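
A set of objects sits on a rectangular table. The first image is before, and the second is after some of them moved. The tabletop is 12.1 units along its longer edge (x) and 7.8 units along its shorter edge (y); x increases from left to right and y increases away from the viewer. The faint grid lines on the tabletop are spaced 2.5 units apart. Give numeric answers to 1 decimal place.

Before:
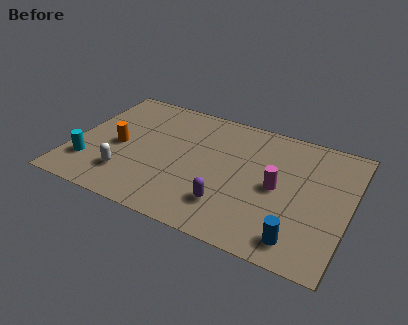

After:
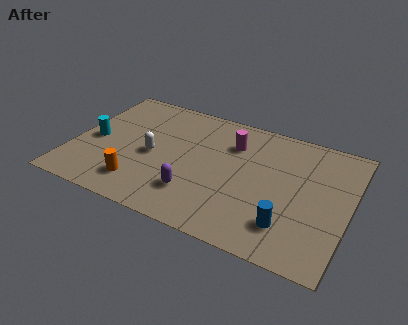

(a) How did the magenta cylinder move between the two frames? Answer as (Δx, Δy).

(-2.2, 1.9)

From the two frames, the magenta cylinder sits at roughly (9.0, 3.8) before and (6.8, 5.7) after.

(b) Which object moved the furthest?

the magenta cylinder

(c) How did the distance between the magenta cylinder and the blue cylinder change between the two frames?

+2.0

The distance was about 2.9 in the first image and 4.9 in the second, so they moved 2.0 units further apart.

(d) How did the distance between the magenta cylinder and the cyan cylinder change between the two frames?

-2.0

Before: roughly 8.3 units apart; after: 6.3. That's 2.0 units closer together.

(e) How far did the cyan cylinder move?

1.6

The cyan cylinder moved from about (0.9, 2.0) to (0.9, 3.6), a distance of √(0.0² + 1.6²) ≈ 1.6.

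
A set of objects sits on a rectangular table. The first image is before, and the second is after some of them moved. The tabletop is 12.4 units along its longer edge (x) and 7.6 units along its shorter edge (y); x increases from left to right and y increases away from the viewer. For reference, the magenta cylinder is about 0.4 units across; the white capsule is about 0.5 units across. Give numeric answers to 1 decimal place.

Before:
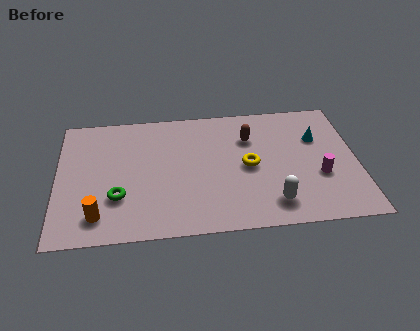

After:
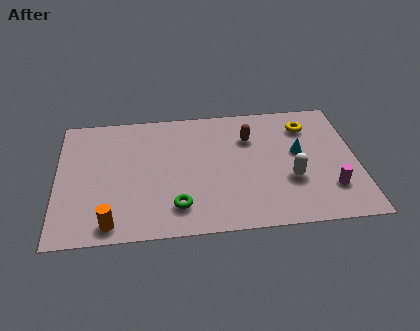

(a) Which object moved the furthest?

the yellow torus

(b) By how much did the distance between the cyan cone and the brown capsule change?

-0.5

They were about 2.8 units apart before and 2.3 after — 0.5 units closer together.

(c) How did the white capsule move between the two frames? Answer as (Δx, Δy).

(0.8, 1.3)

From the two frames, the white capsule sits at roughly (8.8, 1.4) before and (9.6, 2.7) after.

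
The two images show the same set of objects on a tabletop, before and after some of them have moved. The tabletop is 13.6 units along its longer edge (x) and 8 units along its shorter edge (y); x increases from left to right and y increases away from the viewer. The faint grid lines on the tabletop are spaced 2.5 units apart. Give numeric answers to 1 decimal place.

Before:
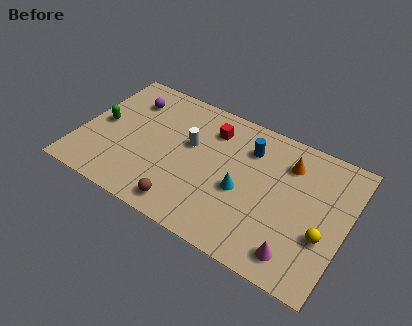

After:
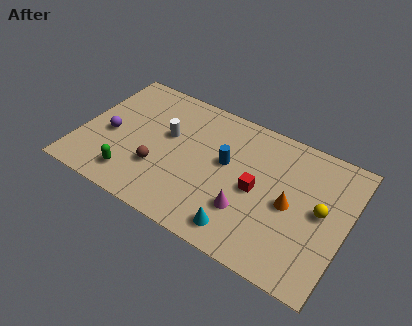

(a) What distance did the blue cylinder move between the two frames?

1.7

From (8.4, 6.0) to (7.4, 4.6), the blue cylinder covered √(1.0² + 1.4²) ≈ 1.7 units.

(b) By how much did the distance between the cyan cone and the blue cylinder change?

+1.0

The distance was about 2.6 in the first image and 3.6 in the second, so they moved 1.0 units further apart.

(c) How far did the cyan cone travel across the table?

2.2

The cyan cone moved from about (8.4, 3.4) to (8.7, 1.2), a distance of √(0.3² + 2.2²) ≈ 2.2.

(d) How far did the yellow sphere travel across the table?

1.3

From (12.6, 2.9) to (12.3, 4.2), the yellow sphere covered √(0.3² + 1.3²) ≈ 1.3 units.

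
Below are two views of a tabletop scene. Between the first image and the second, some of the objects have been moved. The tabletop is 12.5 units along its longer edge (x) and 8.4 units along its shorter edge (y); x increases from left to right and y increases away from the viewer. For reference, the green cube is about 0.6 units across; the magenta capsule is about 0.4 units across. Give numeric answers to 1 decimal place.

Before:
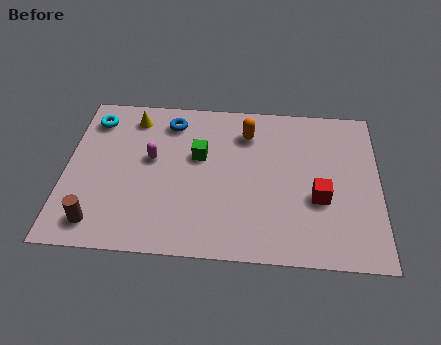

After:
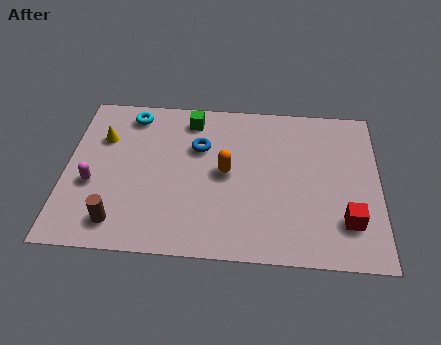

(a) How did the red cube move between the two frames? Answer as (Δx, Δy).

(1.1, -1.1)

The red cube started near (10.1, 3.2) and ended near (11.2, 2.1).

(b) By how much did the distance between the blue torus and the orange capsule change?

-1.4

The distance was about 3.1 in the first image and 1.7 in the second, so they moved 1.4 units closer together.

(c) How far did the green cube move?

2.0

The green cube moved from about (5.3, 5.1) to (4.9, 7.1), a distance of √(0.4² + 2.0²) ≈ 2.0.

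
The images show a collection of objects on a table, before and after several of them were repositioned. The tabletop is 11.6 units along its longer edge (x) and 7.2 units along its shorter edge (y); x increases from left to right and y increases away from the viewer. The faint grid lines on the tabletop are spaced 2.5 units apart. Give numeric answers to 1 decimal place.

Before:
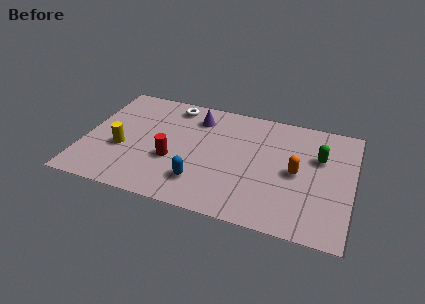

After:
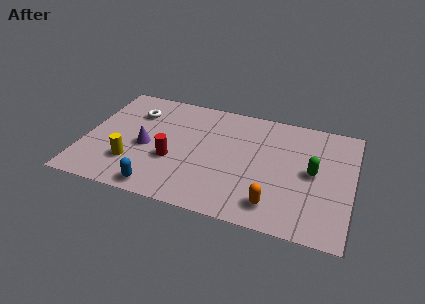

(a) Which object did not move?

the red cylinder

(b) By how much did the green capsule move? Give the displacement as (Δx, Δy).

(-0.2, -1.0)

The green capsule was at about (10.1, 4.7) and moved to about (9.9, 3.7).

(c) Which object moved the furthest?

the purple cone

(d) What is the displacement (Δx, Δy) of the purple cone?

(-2.0, -2.5)

From the two frames, the purple cone sits at roughly (4.7, 5.7) before and (2.7, 3.2) after.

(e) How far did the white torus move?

1.8

The white torus was near (3.6, 6.2) before and (2.0, 5.3) after, so it travelled √(1.6² + 0.9²) ≈ 1.8 units.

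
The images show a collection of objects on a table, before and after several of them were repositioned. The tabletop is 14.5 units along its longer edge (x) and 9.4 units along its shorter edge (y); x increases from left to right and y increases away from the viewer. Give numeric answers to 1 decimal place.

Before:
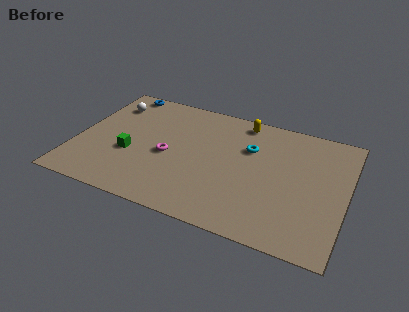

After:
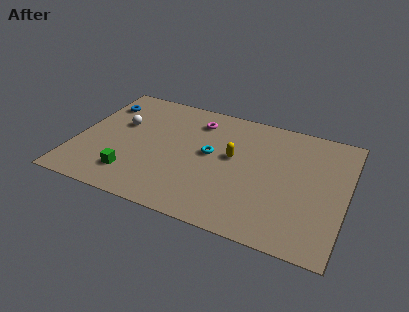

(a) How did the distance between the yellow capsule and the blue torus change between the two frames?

+0.8

Before: roughly 6.8 units apart; after: 7.6. That's 0.8 units further apart.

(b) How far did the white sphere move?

1.7

The white sphere moved from about (1.4, 7.3) to (2.2, 5.8), a distance of √(0.8² + 1.5²) ≈ 1.7.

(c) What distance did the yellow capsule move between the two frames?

3.0

The yellow capsule moved from about (8.6, 8.3) to (8.4, 5.3), a distance of √(0.2² + 3.0²) ≈ 3.0.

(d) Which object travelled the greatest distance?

the magenta torus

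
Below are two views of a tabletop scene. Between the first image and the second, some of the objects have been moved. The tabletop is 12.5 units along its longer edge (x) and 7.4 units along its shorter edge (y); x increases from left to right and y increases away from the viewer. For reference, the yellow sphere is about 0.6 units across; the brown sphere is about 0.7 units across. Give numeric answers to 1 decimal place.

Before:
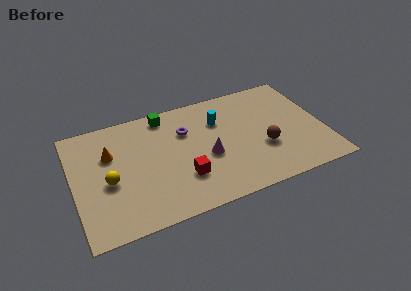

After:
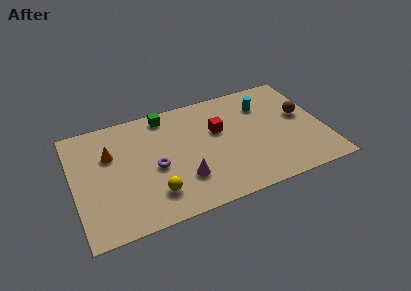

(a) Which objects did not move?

the orange cone and the green cube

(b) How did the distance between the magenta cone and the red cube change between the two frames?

+1.6

The distance was about 1.6 in the first image and 3.2 in the second, so they moved 1.6 units further apart.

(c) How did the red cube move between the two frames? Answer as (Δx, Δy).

(2.0, 2.4)

The red cube started near (5.3, 2.2) and ended near (7.3, 4.6).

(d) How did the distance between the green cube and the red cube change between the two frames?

-1.2

They were about 4.3 units apart before and 3.1 after — 1.2 units closer together.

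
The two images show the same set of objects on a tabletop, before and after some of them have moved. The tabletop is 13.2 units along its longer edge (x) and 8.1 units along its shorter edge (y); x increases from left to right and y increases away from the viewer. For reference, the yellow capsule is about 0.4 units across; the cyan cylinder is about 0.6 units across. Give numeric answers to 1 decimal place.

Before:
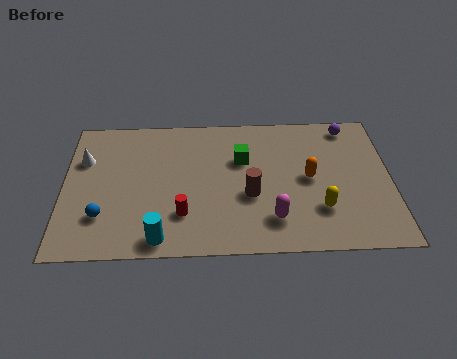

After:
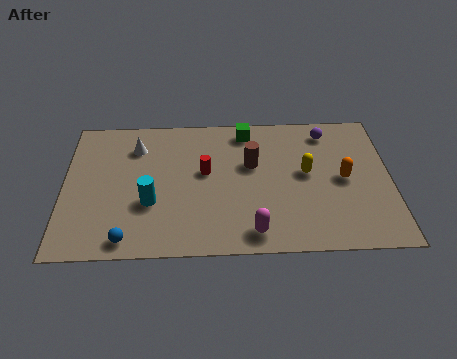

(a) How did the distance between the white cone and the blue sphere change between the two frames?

+1.9

The distance was about 3.4 in the first image and 5.3 in the second, so they moved 1.9 units further apart.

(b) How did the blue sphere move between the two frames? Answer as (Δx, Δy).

(1.0, -1.3)

The blue sphere was at about (1.6, 2.2) and moved to about (2.6, 0.9).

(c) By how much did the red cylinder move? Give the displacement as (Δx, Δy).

(0.9, 2.4)

From the two frames, the red cylinder sits at roughly (4.8, 2.2) before and (5.7, 4.6) after.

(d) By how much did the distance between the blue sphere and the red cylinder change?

+1.6

The distance was about 3.2 in the first image and 4.8 in the second, so they moved 1.6 units further apart.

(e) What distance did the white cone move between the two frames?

2.2

The white cone was near (0.8, 5.5) before and (2.9, 6.2) after, so it travelled √(2.1² + 0.7²) ≈ 2.2 units.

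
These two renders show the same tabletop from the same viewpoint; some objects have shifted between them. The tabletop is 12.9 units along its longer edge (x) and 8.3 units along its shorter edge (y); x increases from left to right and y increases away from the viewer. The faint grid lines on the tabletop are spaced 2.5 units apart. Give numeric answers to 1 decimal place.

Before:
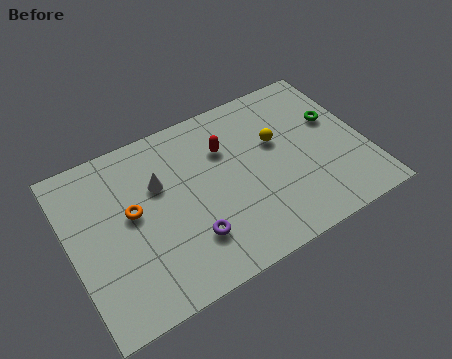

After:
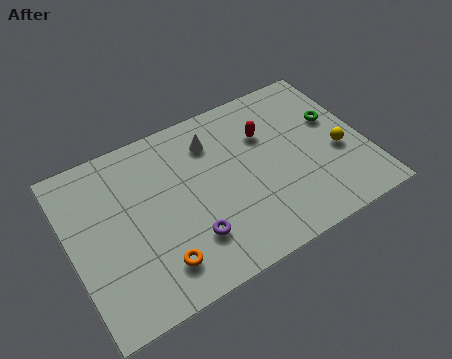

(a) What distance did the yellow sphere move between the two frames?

3.0

The yellow sphere was near (9.2, 5.1) before and (11.7, 3.4) after, so it travelled √(2.5² + 1.7²) ≈ 3.0 units.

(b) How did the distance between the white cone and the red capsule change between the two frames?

-0.6

The distance was about 3.0 in the first image and 2.4 in the second, so they moved 0.6 units closer together.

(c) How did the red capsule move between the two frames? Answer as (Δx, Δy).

(1.8, -0.1)

The red capsule was at about (7.0, 5.8) and moved to about (8.8, 5.7).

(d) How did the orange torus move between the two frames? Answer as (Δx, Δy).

(0.7, -2.9)

The orange torus started near (2.7, 4.6) and ended near (3.4, 1.7).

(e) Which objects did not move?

the purple torus and the green torus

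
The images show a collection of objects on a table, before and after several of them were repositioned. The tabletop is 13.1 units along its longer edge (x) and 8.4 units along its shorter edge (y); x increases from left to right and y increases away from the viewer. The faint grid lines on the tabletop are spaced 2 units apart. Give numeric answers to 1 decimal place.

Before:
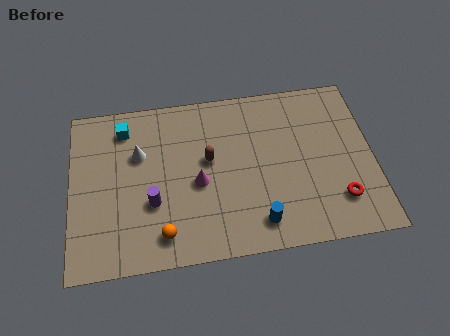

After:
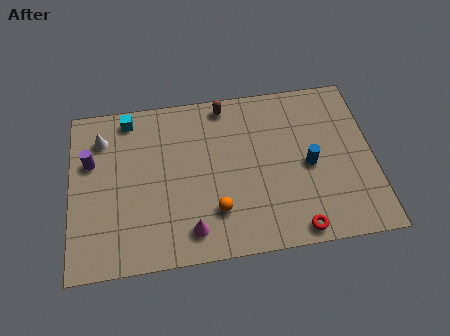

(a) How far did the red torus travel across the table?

2.2

The red torus was near (11.5, 2.0) before and (9.6, 0.8) after, so it travelled √(1.9² + 1.2²) ≈ 2.2 units.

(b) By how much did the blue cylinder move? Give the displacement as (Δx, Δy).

(2.3, 2.5)

The blue cylinder started near (8.0, 1.4) and ended near (10.3, 3.9).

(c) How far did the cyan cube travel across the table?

0.5

The cyan cube moved from about (2.4, 6.9) to (2.6, 7.4), a distance of √(0.2² + 0.5²) ≈ 0.5.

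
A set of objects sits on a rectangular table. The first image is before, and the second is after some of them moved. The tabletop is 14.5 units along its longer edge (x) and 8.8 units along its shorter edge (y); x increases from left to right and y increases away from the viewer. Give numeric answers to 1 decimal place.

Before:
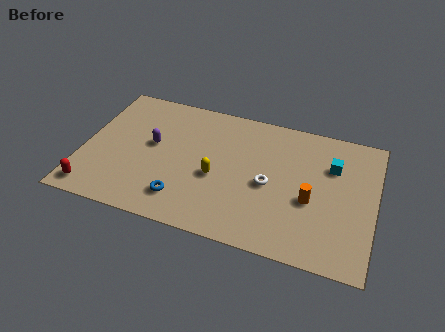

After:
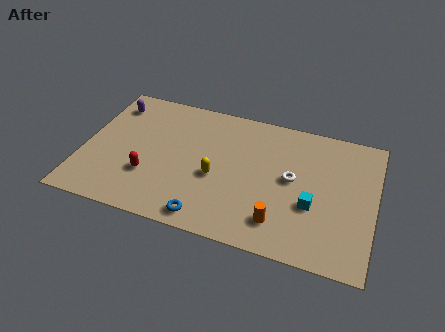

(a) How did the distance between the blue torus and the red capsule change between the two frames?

-0.9

They were about 4.5 units apart before and 3.6 after — 0.9 units closer together.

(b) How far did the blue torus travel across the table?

1.5

The blue torus moved from about (5.2, 1.8) to (6.5, 1.0), a distance of √(1.3² + 0.8²) ≈ 1.5.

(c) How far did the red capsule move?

3.1

The red capsule was near (0.8, 1.1) before and (3.4, 2.8) after, so it travelled √(2.6² + 1.7²) ≈ 3.1 units.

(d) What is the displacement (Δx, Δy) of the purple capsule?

(-2.3, 2.2)

The purple capsule was at about (3.4, 4.9) and moved to about (1.1, 7.1).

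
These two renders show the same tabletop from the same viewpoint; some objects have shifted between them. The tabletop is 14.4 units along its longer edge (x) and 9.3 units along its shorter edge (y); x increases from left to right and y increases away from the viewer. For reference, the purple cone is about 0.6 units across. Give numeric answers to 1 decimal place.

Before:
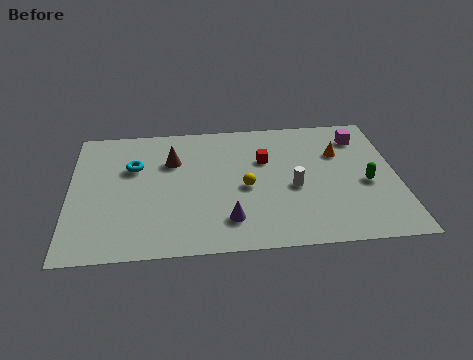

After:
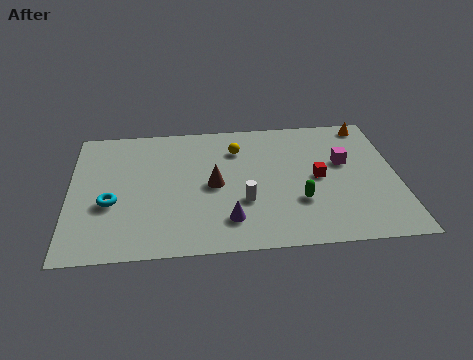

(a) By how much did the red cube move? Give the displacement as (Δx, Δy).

(2.3, -1.5)

From the two frames, the red cube sits at roughly (8.6, 6.1) before and (10.9, 4.6) after.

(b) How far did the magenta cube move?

2.0

The magenta cube moved from about (12.9, 7.4) to (12.1, 5.6), a distance of √(0.8² + 1.8²) ≈ 2.0.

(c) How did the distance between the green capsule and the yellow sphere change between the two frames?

-0.5

They were about 5.3 units apart before and 4.8 after — 0.5 units closer together.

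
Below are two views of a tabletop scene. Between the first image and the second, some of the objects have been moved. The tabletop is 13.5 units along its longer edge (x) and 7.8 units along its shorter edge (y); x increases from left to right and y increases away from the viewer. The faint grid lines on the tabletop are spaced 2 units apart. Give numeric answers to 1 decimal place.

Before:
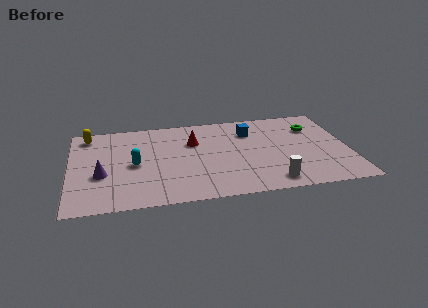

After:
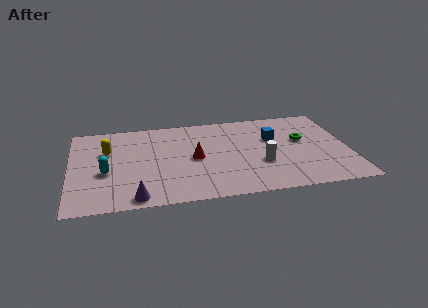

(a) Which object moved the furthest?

the purple cone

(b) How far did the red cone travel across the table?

1.5

From (6.0, 5.3) to (6.0, 3.8), the red cone covered √(0.0² + 1.5²) ≈ 1.5 units.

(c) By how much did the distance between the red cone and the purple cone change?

-0.9

The distance was about 5.1 in the first image and 4.2 in the second, so they moved 0.9 units closer together.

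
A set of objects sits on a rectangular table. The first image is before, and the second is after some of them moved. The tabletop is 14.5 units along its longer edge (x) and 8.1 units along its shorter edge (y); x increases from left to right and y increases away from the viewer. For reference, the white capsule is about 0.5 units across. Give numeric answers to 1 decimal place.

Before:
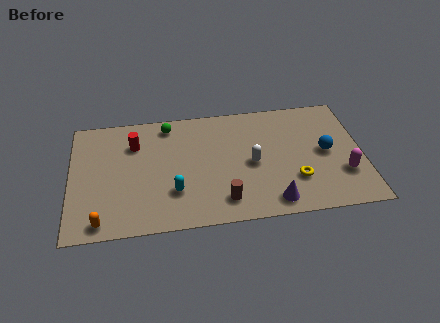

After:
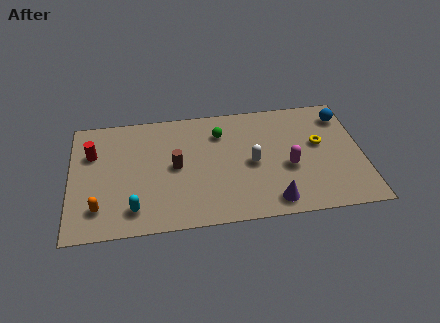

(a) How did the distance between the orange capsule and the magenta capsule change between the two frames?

-2.6

Before: roughly 12.1 units apart; after: 9.5. That's 2.6 units closer together.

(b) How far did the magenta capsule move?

2.8

The magenta capsule moved from about (13.5, 2.5) to (10.8, 3.3), a distance of √(2.7² + 0.8²) ≈ 2.8.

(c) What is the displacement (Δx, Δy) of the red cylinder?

(-2.1, -0.4)

From the two frames, the red cylinder sits at roughly (3.2, 5.9) before and (1.1, 5.5) after.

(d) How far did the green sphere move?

2.8

From (4.9, 7.0) to (7.5, 6.1), the green sphere covered √(2.6² + 0.9²) ≈ 2.8 units.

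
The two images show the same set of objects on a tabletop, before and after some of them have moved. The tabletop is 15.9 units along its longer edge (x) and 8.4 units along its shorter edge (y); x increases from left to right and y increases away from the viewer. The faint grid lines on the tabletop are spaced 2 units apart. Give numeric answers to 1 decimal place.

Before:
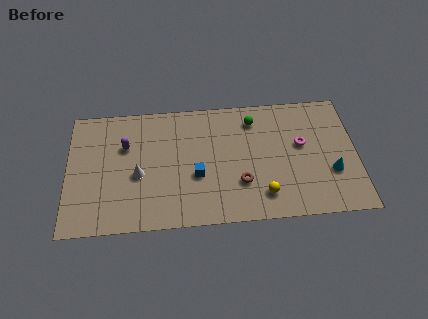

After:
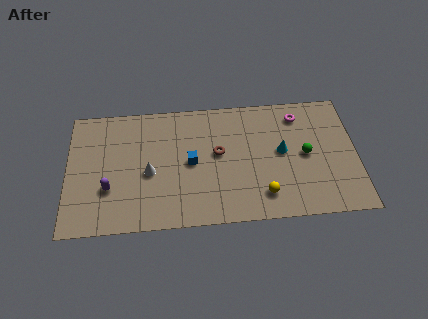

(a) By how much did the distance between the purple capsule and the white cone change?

+0.3

Before: roughly 2.1 units apart; after: 2.4. That's 0.3 units further apart.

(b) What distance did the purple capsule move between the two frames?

2.9

From (3.2, 5.6) to (2.3, 2.8), the purple capsule covered √(0.9² + 2.8²) ≈ 2.9 units.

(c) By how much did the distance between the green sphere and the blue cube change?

+1.6

They were about 4.7 units apart before and 6.3 after — 1.6 units further apart.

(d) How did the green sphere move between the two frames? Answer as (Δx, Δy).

(2.8, -2.6)

From the two frames, the green sphere sits at roughly (10.3, 6.8) before and (13.1, 4.2) after.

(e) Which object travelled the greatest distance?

the green sphere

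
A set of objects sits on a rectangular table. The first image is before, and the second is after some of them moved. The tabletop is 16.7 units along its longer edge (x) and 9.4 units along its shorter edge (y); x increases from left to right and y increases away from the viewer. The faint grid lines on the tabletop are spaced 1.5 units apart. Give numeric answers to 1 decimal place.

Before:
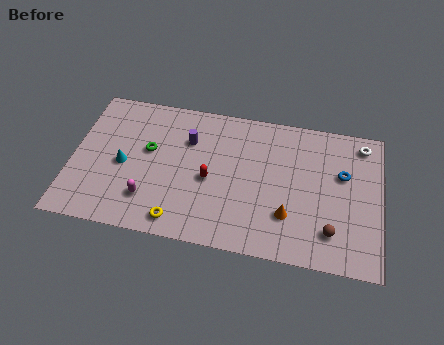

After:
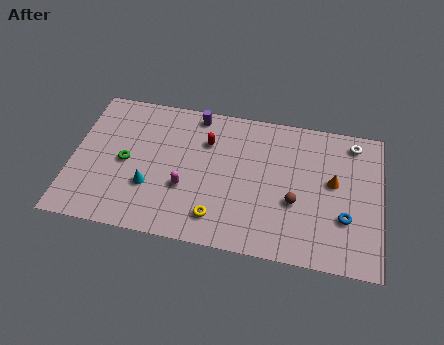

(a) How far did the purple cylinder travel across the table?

1.8

The purple cylinder moved from about (6.2, 6.6) to (6.5, 8.4), a distance of √(0.3² + 1.8²) ≈ 1.8.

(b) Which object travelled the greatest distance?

the orange cone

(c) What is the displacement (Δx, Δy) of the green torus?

(-1.2, -1.0)

From the two frames, the green torus sits at roughly (4.1, 5.5) before and (2.9, 4.5) after.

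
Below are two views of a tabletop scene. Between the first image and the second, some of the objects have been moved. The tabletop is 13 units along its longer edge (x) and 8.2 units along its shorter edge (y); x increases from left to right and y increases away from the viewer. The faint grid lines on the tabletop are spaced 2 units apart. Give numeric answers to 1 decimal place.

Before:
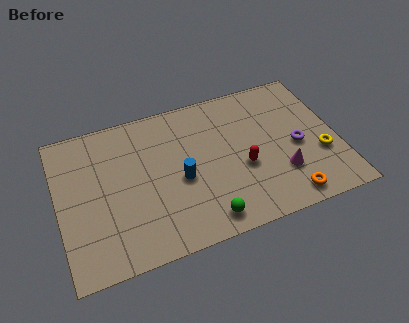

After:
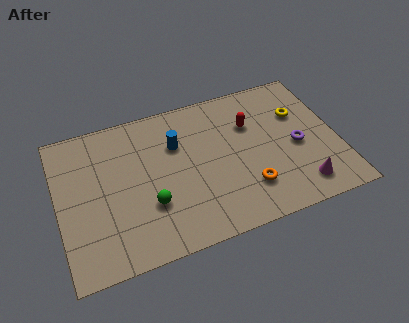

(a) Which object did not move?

the purple torus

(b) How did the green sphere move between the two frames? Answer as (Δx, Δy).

(-2.4, 1.6)

The green sphere started near (6.5, 1.1) and ended near (4.1, 2.7).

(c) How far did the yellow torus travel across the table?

2.7

From (12.1, 2.9) to (11.4, 5.5), the yellow torus covered √(0.7² + 2.6²) ≈ 2.7 units.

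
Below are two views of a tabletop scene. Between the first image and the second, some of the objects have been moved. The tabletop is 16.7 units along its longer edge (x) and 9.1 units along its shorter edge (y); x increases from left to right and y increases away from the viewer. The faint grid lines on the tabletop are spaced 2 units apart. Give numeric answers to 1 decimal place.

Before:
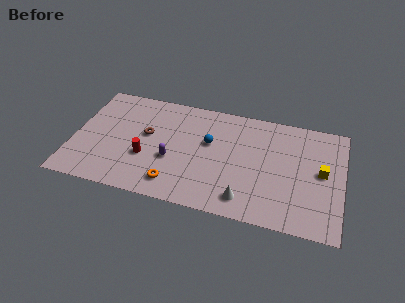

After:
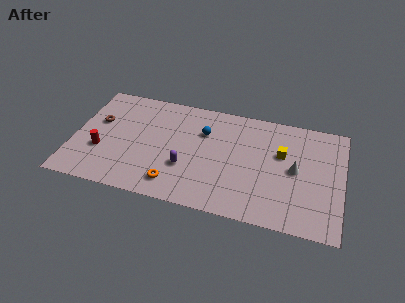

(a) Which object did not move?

the orange torus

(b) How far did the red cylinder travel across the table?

2.8

The red cylinder was near (4.6, 3.3) before and (1.8, 3.2) after, so it travelled √(2.8² + 0.1²) ≈ 2.8 units.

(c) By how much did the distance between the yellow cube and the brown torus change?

+0.6

The distance was about 10.9 in the first image and 11.5 in the second, so they moved 0.6 units further apart.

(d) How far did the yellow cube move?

2.7

The yellow cube moved from about (15.4, 4.8) to (12.9, 5.7), a distance of √(2.5² + 0.9²) ≈ 2.7.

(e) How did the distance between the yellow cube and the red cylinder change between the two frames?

+0.5

Before: roughly 10.9 units apart; after: 11.4. That's 0.5 units further apart.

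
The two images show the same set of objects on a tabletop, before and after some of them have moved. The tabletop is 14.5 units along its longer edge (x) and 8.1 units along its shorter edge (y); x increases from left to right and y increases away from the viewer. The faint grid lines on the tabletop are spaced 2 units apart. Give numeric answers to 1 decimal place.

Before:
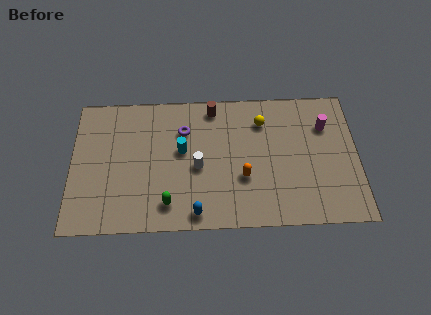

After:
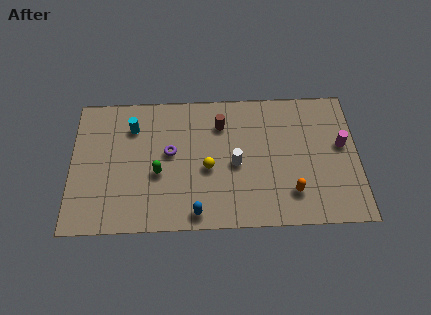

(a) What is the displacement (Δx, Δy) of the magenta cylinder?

(0.8, -1.2)

The magenta cylinder started near (12.9, 5.8) and ended near (13.7, 4.6).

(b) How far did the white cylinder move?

1.9

From (6.4, 3.6) to (8.3, 3.7), the white cylinder covered √(1.9² + 0.1²) ≈ 1.9 units.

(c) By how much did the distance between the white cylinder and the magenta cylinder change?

-1.4

The distance was about 6.9 in the first image and 5.5 in the second, so they moved 1.4 units closer together.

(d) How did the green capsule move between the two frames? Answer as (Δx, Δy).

(-0.5, 1.8)

From the two frames, the green capsule sits at roughly (4.9, 1.5) before and (4.4, 3.3) after.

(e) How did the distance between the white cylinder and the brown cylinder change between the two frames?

-1.1

Before: roughly 3.6 units apart; after: 2.5. That's 1.1 units closer together.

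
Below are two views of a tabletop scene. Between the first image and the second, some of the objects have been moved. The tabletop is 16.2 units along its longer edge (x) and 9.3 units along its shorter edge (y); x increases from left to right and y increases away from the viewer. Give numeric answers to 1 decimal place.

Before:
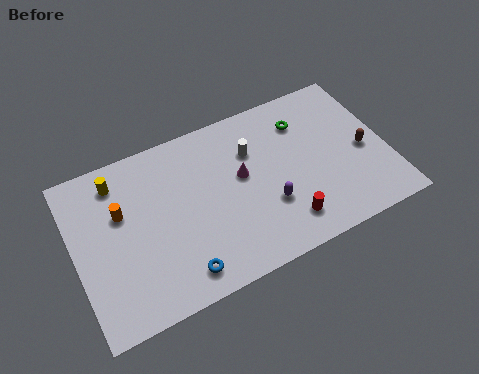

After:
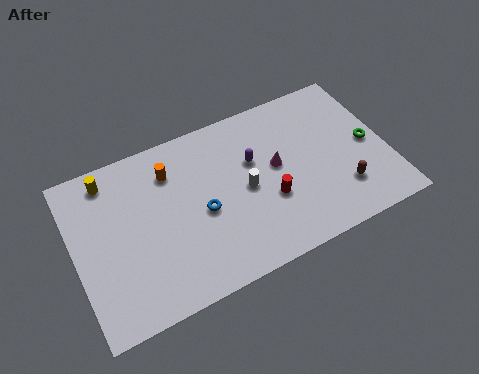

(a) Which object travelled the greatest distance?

the green torus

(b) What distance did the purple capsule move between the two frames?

2.8

The purple capsule moved from about (9.8, 3.1) to (9.4, 5.9), a distance of √(0.4² + 2.8²) ≈ 2.8.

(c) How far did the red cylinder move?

1.7

The red cylinder was near (10.5, 1.8) before and (9.9, 3.4) after, so it travelled √(0.6² + 1.6²) ≈ 1.7 units.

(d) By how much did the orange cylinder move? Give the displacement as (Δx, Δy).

(2.7, 1.2)

The orange cylinder started near (2.5, 5.9) and ended near (5.2, 7.1).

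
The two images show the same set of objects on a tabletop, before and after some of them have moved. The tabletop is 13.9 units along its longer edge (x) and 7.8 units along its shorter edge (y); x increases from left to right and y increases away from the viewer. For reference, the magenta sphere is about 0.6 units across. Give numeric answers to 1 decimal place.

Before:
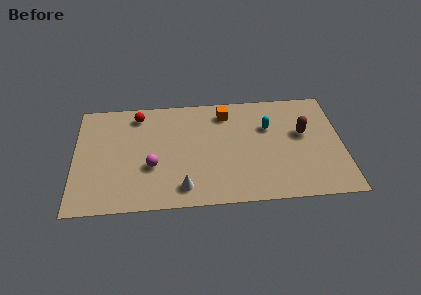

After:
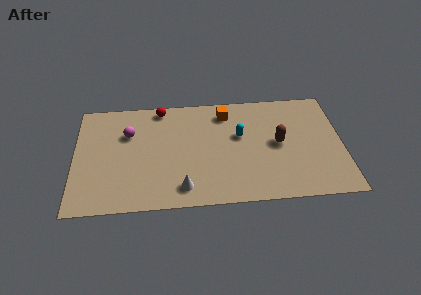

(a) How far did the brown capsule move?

1.4

From (11.9, 4.6) to (10.6, 4.0), the brown capsule covered √(1.3² + 0.6²) ≈ 1.4 units.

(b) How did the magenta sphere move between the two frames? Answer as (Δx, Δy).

(-1.2, 2.4)

From the two frames, the magenta sphere sits at roughly (4.0, 2.9) before and (2.8, 5.3) after.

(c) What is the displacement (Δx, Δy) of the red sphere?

(1.2, 0.4)

The red sphere was at about (3.3, 6.6) and moved to about (4.5, 7.0).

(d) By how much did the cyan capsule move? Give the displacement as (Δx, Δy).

(-1.5, -0.5)

The cyan capsule started near (10.1, 5.2) and ended near (8.6, 4.7).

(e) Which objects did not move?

the orange cube and the white cone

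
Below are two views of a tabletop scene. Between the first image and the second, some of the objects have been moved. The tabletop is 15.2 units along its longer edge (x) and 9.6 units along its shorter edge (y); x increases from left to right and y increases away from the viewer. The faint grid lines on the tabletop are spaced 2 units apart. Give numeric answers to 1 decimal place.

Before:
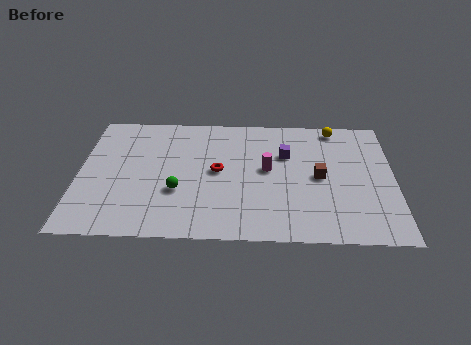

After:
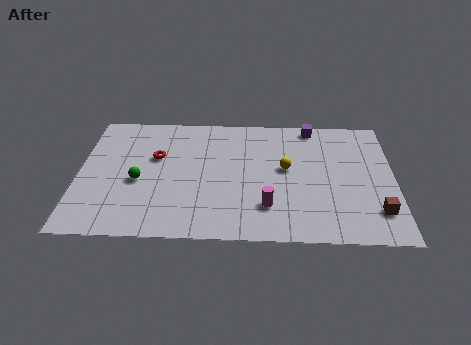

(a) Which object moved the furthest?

the yellow sphere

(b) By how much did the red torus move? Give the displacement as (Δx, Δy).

(-3.0, 1.0)

The red torus started near (6.7, 5.0) and ended near (3.7, 6.0).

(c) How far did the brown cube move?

3.7

From (11.6, 4.7) to (14.3, 2.2), the brown cube covered √(2.7² + 2.5²) ≈ 3.7 units.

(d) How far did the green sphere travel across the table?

2.0

The green sphere was near (4.8, 3.4) before and (2.9, 4.1) after, so it travelled √(1.9² + 0.7²) ≈ 2.0 units.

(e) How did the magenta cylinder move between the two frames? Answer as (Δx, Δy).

(0.0, -2.8)

From the two frames, the magenta cylinder sits at roughly (9.1, 5.2) before and (9.1, 2.4) after.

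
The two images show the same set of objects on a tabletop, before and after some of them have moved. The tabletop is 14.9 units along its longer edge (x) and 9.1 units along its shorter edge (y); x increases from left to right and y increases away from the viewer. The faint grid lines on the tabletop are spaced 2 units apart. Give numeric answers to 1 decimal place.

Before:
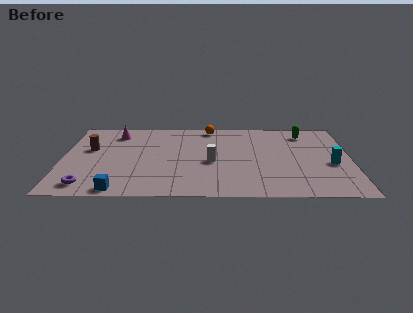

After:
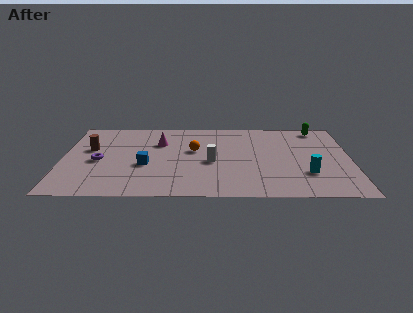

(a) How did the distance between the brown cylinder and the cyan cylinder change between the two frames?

-1.1

The distance was about 12.6 in the first image and 11.5 in the second, so they moved 1.1 units closer together.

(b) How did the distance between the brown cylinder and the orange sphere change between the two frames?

-1.4

The distance was about 6.8 in the first image and 5.4 in the second, so they moved 1.4 units closer together.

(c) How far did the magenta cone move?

2.5

The magenta cone moved from about (2.7, 7.4) to (5.0, 6.3), a distance of √(2.3² + 1.1²) ≈ 2.5.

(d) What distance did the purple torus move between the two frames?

2.8

The purple torus was near (1.4, 1.3) before and (1.9, 4.1) after, so it travelled √(0.5² + 2.8²) ≈ 2.8 units.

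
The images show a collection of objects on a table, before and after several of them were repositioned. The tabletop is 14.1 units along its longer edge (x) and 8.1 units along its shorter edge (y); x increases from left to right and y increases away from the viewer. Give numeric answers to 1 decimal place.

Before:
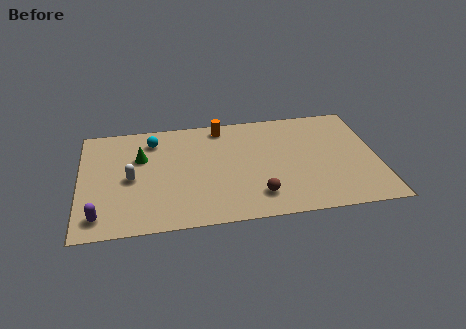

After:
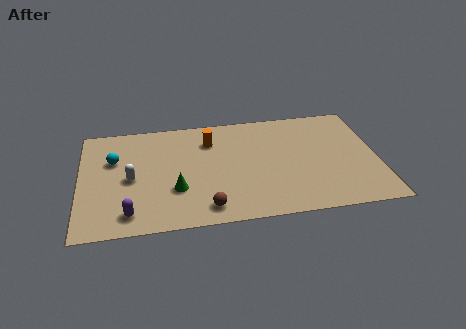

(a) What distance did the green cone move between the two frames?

3.1

The green cone moved from about (2.9, 5.3) to (4.5, 2.7), a distance of √(1.6² + 2.6²) ≈ 3.1.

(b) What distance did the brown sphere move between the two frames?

2.5

The brown sphere was near (8.3, 1.7) before and (5.9, 1.2) after, so it travelled √(2.4² + 0.5²) ≈ 2.5 units.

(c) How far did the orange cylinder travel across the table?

1.2

The orange cylinder moved from about (6.8, 7.1) to (6.2, 6.1), a distance of √(0.6² + 1.0²) ≈ 1.2.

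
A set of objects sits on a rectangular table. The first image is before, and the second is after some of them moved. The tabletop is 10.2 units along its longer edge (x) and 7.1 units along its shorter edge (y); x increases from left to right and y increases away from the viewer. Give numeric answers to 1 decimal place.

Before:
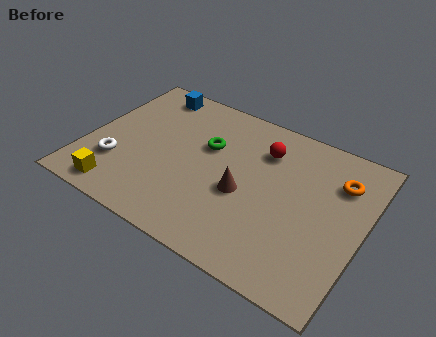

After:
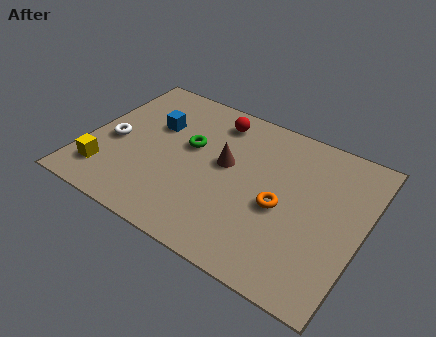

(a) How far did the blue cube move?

1.7

The blue cube was near (1.8, 6.2) before and (2.3, 4.6) after, so it travelled √(0.5² + 1.6²) ≈ 1.7 units.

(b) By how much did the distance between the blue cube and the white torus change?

-2.1

They were about 4.1 units apart before and 2.0 after — 2.1 units closer together.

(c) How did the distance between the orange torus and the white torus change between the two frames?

-2.1

Before: roughly 8.4 units apart; after: 6.3. That's 2.1 units closer together.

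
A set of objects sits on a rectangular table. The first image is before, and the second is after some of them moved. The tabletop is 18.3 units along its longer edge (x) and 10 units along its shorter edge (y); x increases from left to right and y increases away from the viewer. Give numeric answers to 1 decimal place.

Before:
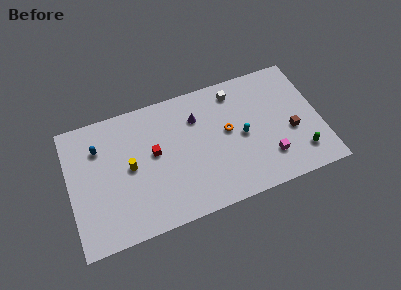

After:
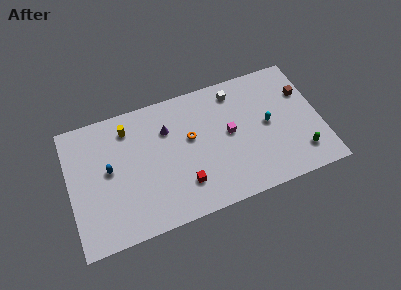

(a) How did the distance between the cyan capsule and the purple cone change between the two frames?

+3.5

The distance was about 4.0 in the first image and 7.5 in the second, so they moved 3.5 units further apart.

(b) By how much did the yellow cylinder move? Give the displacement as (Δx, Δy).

(0.1, 3.0)

The yellow cylinder was at about (4.4, 5.1) and moved to about (4.5, 8.1).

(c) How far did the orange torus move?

2.7

From (11.6, 5.5) to (8.9, 5.9), the orange torus covered √(2.7² + 0.4²) ≈ 2.7 units.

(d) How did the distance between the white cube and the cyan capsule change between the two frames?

+0.3

They were about 3.6 units apart before and 3.9 after — 0.3 units further apart.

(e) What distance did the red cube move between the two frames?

3.6

The red cube was near (6.2, 5.6) before and (8.1, 2.5) after, so it travelled √(1.9² + 3.1²) ≈ 3.6 units.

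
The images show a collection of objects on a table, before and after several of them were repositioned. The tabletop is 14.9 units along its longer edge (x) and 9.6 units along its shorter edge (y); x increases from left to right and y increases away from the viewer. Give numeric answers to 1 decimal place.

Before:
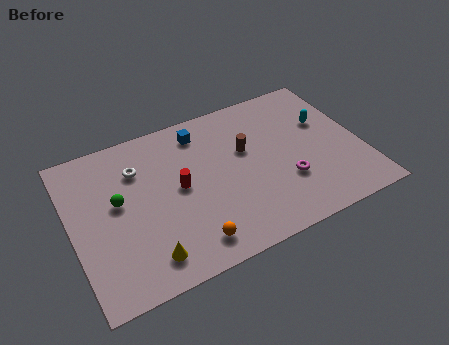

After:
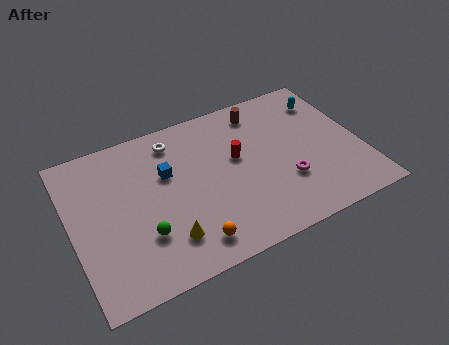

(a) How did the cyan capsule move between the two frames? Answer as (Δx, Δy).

(0.3, 1.4)

The cyan capsule was at about (13.3, 6.1) and moved to about (13.6, 7.5).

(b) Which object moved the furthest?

the red cylinder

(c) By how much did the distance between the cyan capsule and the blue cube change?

+2.1

They were about 6.6 units apart before and 8.7 after — 2.1 units further apart.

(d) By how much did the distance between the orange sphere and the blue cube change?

-2.0

They were about 6.6 units apart before and 4.6 after — 2.0 units closer together.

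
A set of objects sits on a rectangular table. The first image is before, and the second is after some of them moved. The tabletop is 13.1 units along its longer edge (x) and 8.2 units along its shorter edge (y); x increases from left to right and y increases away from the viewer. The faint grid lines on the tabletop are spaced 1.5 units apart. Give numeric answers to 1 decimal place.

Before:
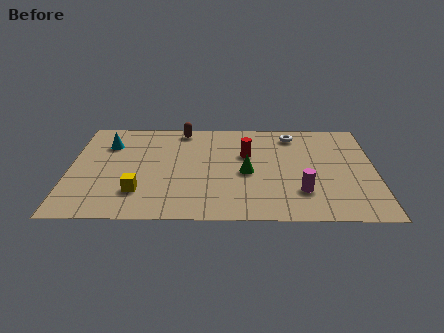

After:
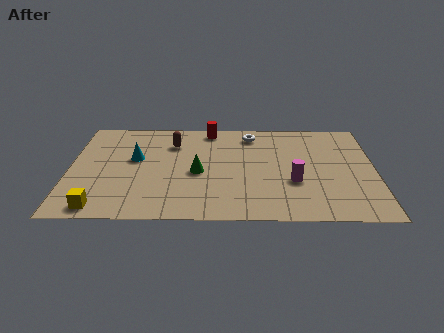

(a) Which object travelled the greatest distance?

the red cylinder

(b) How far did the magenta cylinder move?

0.9

The magenta cylinder moved from about (9.9, 2.2) to (9.6, 3.0), a distance of √(0.3² + 0.8²) ≈ 0.9.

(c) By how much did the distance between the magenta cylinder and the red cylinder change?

+1.8

Before: roughly 3.8 units apart; after: 5.6. That's 1.8 units further apart.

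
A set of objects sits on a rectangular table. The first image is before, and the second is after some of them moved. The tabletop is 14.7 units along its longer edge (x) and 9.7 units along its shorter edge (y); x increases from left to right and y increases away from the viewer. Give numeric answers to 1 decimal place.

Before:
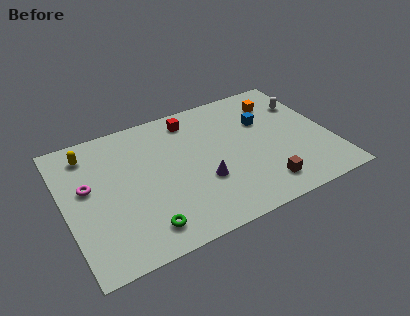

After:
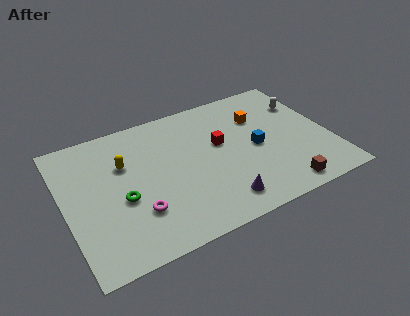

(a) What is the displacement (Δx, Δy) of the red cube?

(1.3, -2.5)

The red cube started near (7.4, 8.2) and ended near (8.7, 5.7).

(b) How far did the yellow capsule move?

2.4

The yellow capsule was near (1.6, 8.0) before and (3.4, 6.4) after, so it travelled √(1.8² + 1.6²) ≈ 2.4 units.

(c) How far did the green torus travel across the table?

2.6

The green torus was near (3.9, 1.6) before and (3.0, 4.0) after, so it travelled √(0.9² + 2.4²) ≈ 2.6 units.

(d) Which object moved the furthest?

the magenta torus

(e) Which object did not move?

the white capsule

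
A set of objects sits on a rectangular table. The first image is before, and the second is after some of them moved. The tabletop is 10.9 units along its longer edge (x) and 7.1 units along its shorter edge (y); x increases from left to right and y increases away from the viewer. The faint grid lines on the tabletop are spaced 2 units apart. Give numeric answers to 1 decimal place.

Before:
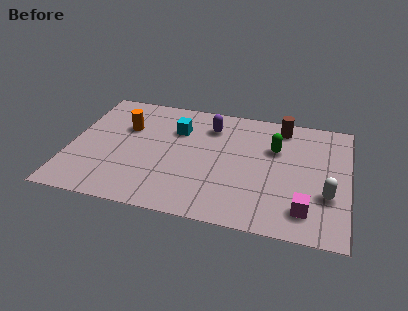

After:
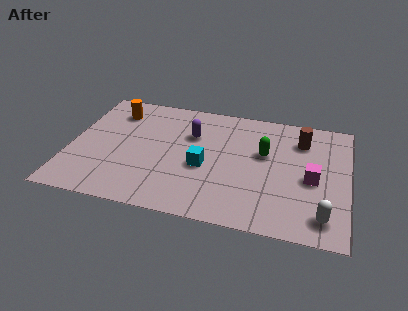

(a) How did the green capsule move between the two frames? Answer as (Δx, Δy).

(-0.4, -0.4)

The green capsule started near (8.0, 4.7) and ended near (7.6, 4.3).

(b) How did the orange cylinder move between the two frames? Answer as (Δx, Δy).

(-0.5, 0.9)

From the two frames, the orange cylinder sits at roughly (2.1, 4.7) before and (1.6, 5.6) after.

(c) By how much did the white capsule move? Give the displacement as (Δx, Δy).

(-0.1, -1.2)

From the two frames, the white capsule sits at roughly (10.1, 2.4) before and (10.0, 1.2) after.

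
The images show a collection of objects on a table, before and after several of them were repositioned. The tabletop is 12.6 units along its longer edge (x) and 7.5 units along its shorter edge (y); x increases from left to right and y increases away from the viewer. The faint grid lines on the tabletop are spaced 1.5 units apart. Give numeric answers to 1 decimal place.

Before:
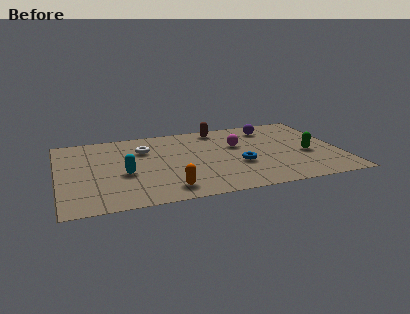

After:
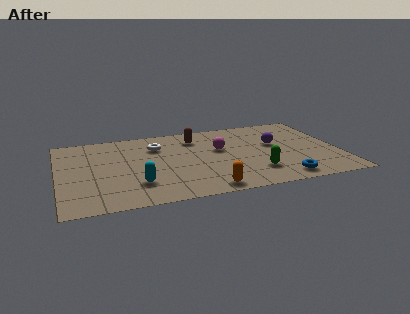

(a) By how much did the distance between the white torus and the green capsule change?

-2.0

They were about 7.5 units apart before and 5.5 after — 2.0 units closer together.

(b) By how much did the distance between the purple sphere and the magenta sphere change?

+0.4

They were about 2.1 units apart before and 2.5 after — 0.4 units further apart.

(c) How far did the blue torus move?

2.5

The blue torus moved from about (8.0, 2.8) to (9.8, 1.0), a distance of √(1.8² + 1.8²) ≈ 2.5.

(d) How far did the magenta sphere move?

0.8

The magenta sphere moved from about (8.1, 4.7) to (7.3, 4.5), a distance of √(0.8² + 0.2²) ≈ 0.8.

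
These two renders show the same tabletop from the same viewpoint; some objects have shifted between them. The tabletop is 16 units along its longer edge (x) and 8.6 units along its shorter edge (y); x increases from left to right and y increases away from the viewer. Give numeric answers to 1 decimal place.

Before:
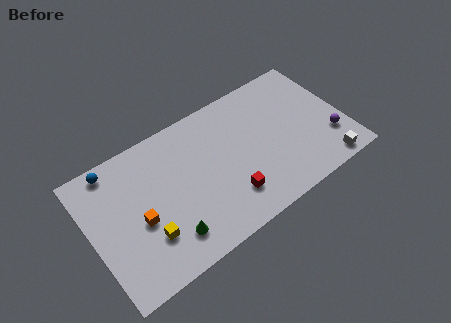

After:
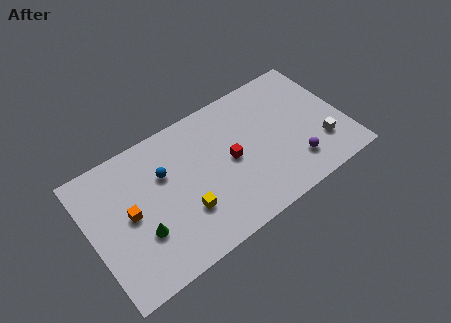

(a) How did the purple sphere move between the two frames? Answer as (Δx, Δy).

(-2.4, -0.5)

The purple sphere was at about (14.9, 2.5) and moved to about (12.5, 2.0).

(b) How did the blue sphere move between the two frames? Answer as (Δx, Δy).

(2.9, -2.0)

The blue sphere started near (1.9, 7.7) and ended near (4.8, 5.7).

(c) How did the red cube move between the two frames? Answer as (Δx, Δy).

(0.5, 2.2)

The red cube was at about (8.3, 2.1) and moved to about (8.8, 4.3).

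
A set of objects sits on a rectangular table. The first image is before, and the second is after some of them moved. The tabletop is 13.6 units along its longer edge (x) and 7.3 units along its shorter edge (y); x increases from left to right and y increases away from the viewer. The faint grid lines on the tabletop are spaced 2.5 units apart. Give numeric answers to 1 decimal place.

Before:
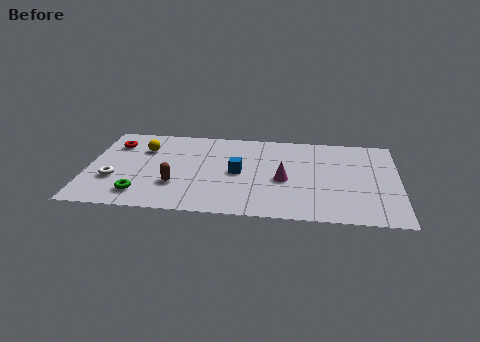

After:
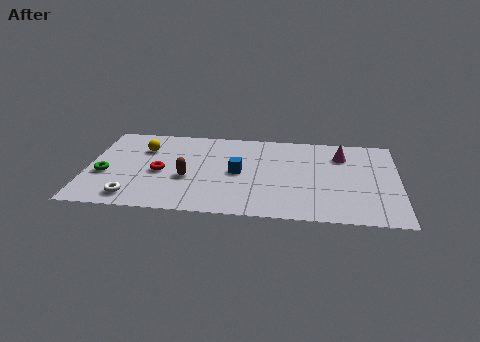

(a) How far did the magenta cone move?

3.4

From (8.6, 3.2) to (11.1, 5.5), the magenta cone covered √(2.5² + 2.3²) ≈ 3.4 units.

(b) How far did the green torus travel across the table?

2.2

From (2.4, 1.4) to (0.8, 2.9), the green torus covered √(1.6² + 1.5²) ≈ 2.2 units.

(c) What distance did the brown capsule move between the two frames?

0.8

The brown capsule moved from about (3.9, 2.3) to (4.4, 2.9), a distance of √(0.5² + 0.6²) ≈ 0.8.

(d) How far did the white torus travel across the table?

1.7

The white torus was near (1.2, 2.5) before and (2.1, 1.1) after, so it travelled √(0.9² + 1.4²) ≈ 1.7 units.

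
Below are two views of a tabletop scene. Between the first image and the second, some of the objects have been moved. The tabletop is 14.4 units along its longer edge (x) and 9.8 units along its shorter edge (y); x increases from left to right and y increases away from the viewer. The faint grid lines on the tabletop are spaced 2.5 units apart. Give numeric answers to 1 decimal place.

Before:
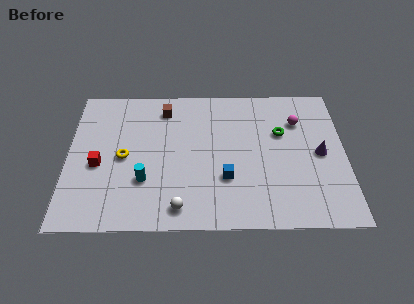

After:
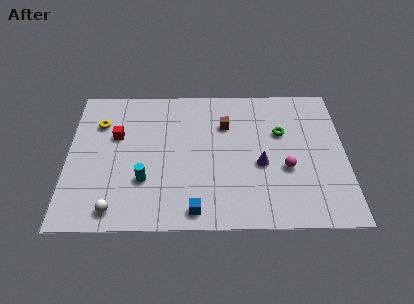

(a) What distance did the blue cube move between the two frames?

2.6

The blue cube moved from about (8.2, 3.2) to (6.6, 1.1), a distance of √(1.6² + 2.1²) ≈ 2.6.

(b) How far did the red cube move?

2.2

The red cube was near (1.6, 4.2) before and (2.5, 6.2) after, so it travelled √(0.9² + 2.0²) ≈ 2.2 units.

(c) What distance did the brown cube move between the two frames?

3.4

The brown cube moved from about (5.0, 8.1) to (8.2, 6.9), a distance of √(3.2² + 1.2²) ≈ 3.4.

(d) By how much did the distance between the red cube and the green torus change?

-1.1

Before: roughly 9.7 units apart; after: 8.6. That's 1.1 units closer together.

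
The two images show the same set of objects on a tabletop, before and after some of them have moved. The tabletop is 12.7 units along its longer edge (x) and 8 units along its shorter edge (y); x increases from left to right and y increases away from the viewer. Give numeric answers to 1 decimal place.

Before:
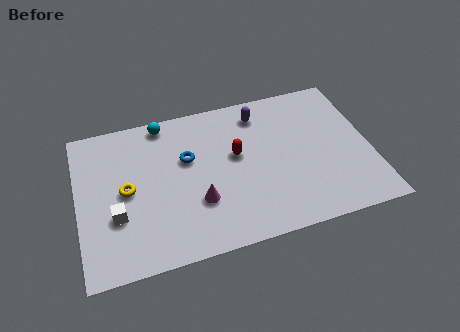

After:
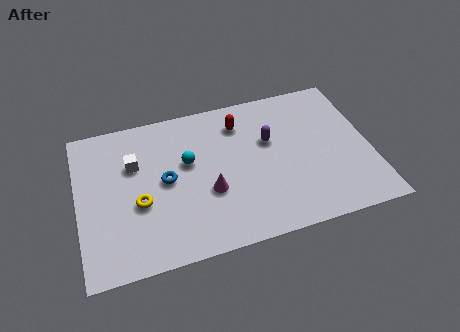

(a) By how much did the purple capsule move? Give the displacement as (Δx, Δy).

(0.3, -1.6)

From the two frames, the purple capsule sits at roughly (8.1, 6.6) before and (8.4, 5.0) after.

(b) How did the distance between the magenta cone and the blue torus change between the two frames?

-0.3

The distance was about 2.4 in the first image and 2.1 in the second, so they moved 0.3 units closer together.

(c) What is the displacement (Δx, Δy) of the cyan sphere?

(0.9, -2.4)

The cyan sphere started near (3.9, 7.2) and ended near (4.8, 4.8).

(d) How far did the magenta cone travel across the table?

0.6

The magenta cone was near (5.1, 2.6) before and (5.6, 3.0) after, so it travelled √(0.5² + 0.4²) ≈ 0.6 units.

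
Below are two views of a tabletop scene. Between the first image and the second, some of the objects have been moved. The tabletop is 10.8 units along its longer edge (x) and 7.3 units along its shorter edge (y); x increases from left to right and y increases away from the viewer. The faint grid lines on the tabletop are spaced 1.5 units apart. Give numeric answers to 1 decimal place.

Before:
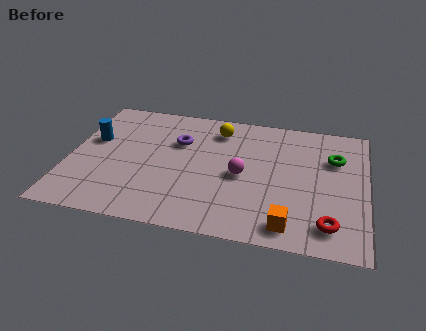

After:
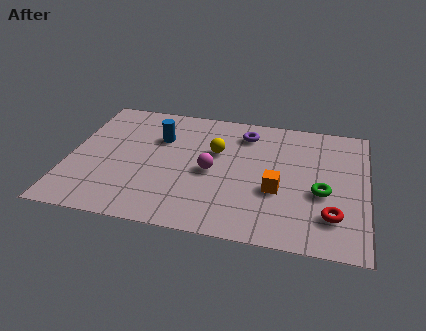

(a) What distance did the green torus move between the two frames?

2.0

The green torus moved from about (9.6, 5.0) to (9.2, 3.0), a distance of √(0.4² + 2.0²) ≈ 2.0.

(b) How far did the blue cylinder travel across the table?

2.5

The blue cylinder was near (0.8, 4.4) before and (3.2, 5.0) after, so it travelled √(2.4² + 0.6²) ≈ 2.5 units.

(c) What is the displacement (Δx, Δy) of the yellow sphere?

(0.0, -1.3)

The yellow sphere started near (5.3, 5.9) and ended near (5.3, 4.6).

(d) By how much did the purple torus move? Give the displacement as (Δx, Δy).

(2.4, 1.0)

The purple torus started near (3.9, 4.9) and ended near (6.3, 5.9).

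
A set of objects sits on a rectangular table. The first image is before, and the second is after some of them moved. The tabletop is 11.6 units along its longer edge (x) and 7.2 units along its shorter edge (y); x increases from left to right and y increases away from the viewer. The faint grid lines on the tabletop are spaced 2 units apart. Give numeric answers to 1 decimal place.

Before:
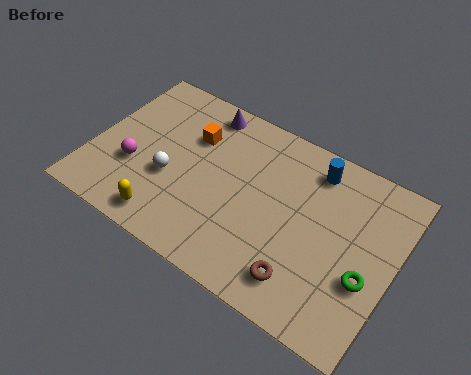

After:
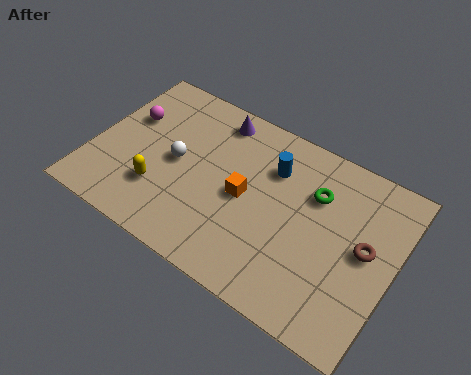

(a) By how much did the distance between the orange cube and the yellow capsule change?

-0.6

They were about 4.0 units apart before and 3.4 after — 0.6 units closer together.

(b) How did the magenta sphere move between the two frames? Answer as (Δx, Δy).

(-0.6, 2.0)

The magenta sphere was at about (1.7, 2.6) and moved to about (1.1, 4.6).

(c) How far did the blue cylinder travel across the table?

1.7

The blue cylinder was near (8.2, 6.0) before and (6.7, 5.2) after, so it travelled √(1.5² + 0.8²) ≈ 1.7 units.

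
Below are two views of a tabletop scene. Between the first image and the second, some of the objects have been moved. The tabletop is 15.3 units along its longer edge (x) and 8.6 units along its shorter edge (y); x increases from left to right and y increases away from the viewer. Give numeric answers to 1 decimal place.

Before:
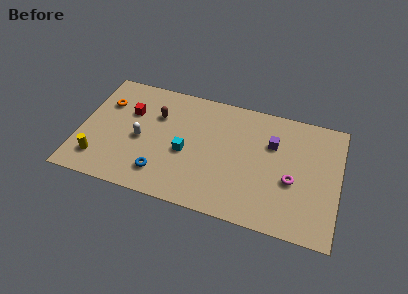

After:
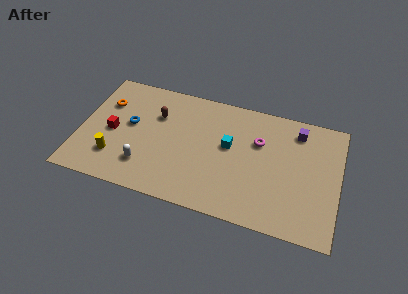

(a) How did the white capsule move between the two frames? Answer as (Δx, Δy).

(0.4, -1.8)

The white capsule started near (3.6, 3.9) and ended near (4.0, 2.1).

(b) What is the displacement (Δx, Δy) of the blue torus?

(-2.1, 3.0)

The blue torus was at about (5.0, 1.8) and moved to about (2.9, 4.8).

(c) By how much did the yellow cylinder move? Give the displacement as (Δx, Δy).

(0.9, 0.4)

The yellow cylinder started near (1.3, 1.8) and ended near (2.2, 2.2).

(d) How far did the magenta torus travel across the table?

3.0

From (12.6, 3.5) to (10.5, 5.7), the magenta torus covered √(2.1² + 2.2²) ≈ 3.0 units.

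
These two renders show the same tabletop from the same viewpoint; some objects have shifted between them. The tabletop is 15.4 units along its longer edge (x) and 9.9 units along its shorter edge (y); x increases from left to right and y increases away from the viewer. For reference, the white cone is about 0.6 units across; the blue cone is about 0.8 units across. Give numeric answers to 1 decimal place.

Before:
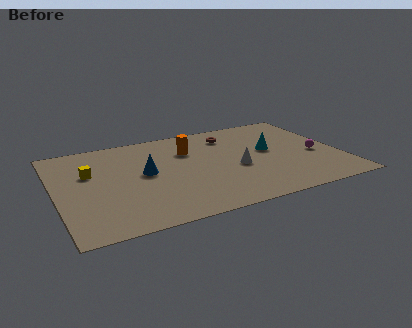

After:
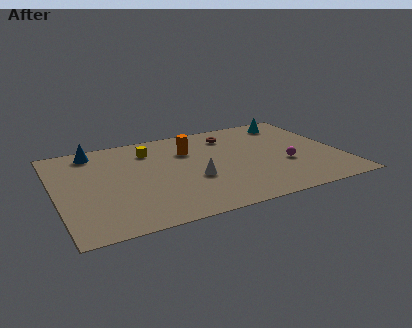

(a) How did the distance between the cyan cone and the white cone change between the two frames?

+5.2

Before: roughly 2.4 units apart; after: 7.6. That's 5.2 units further apart.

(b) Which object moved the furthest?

the blue cone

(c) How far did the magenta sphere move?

1.9

The magenta sphere was near (14.1, 4.2) before and (12.3, 3.7) after, so it travelled √(1.8² + 0.5²) ≈ 1.9 units.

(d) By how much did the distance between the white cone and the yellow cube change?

-3.7

They were about 8.1 units apart before and 4.4 after — 3.7 units closer together.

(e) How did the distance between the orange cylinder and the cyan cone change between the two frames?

+1.5

Before: roughly 4.6 units apart; after: 6.1. That's 1.5 units further apart.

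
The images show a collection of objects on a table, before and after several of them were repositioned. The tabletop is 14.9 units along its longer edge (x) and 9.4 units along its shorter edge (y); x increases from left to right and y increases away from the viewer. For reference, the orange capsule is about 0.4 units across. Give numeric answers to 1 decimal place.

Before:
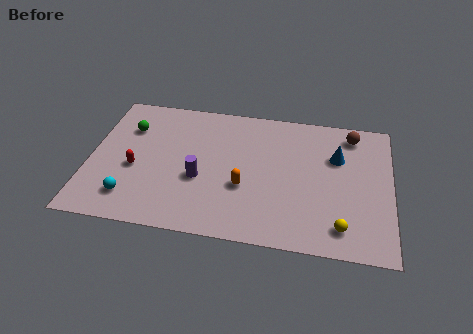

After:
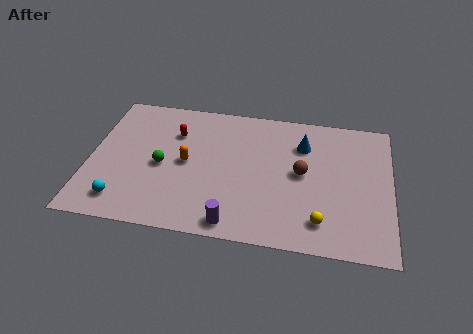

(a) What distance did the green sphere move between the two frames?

3.0

The green sphere moved from about (1.8, 6.7) to (3.6, 4.3), a distance of √(1.8² + 2.4²) ≈ 3.0.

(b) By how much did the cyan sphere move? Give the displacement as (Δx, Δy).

(-0.4, -0.3)

From the two frames, the cyan sphere sits at roughly (2.2, 1.9) before and (1.8, 1.6) after.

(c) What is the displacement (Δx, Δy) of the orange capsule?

(-2.9, 1.2)

From the two frames, the orange capsule sits at roughly (7.7, 3.5) before and (4.8, 4.7) after.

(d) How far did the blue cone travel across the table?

1.8

From (12.2, 6.3) to (10.5, 6.9), the blue cone covered √(1.7² + 0.6²) ≈ 1.8 units.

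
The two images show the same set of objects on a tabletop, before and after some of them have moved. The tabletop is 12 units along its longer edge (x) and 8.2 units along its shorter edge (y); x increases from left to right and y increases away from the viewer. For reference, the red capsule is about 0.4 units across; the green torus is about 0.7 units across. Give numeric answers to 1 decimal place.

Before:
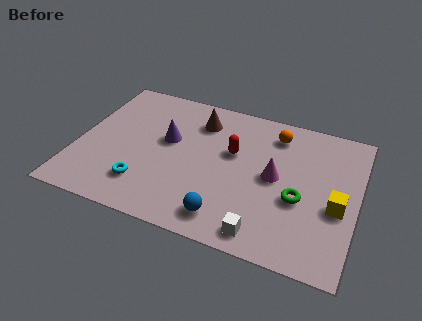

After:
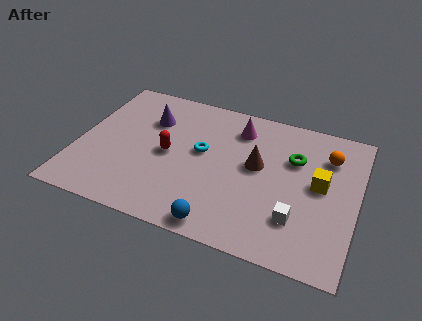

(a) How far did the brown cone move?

3.2

The brown cone moved from about (5.0, 6.4) to (7.7, 4.6), a distance of √(2.7² + 1.8²) ≈ 3.2.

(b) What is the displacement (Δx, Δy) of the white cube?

(1.3, 1.2)

The white cube was at about (8.3, 1.0) and moved to about (9.6, 2.2).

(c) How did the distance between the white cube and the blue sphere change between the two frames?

+1.8

Before: roughly 1.6 units apart; after: 3.4. That's 1.8 units further apart.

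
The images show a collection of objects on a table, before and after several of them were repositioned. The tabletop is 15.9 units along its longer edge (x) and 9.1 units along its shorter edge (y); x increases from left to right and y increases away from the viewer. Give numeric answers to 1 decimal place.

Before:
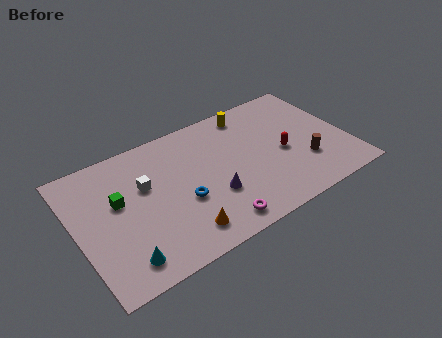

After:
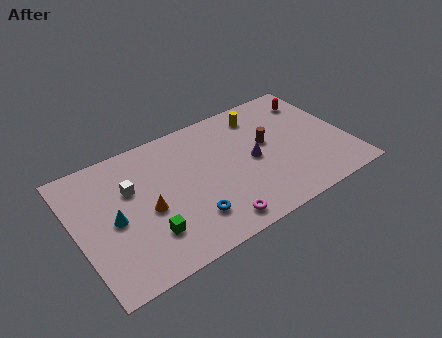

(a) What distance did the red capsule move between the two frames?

3.9

The red capsule was near (12.1, 4.1) before and (14.5, 7.2) after, so it travelled √(2.4² + 3.1²) ≈ 3.9 units.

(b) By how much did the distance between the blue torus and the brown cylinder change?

-1.3

The distance was about 7.2 in the first image and 5.9 in the second, so they moved 1.3 units closer together.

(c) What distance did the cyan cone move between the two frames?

2.8

From (2.2, 1.5) to (2.1, 4.3), the cyan cone covered √(0.1² + 2.8²) ≈ 2.8 units.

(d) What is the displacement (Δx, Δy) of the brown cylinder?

(-1.9, 2.4)

The brown cylinder was at about (13.2, 2.8) and moved to about (11.3, 5.2).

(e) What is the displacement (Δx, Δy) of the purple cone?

(2.6, 1.3)

From the two frames, the purple cone sits at roughly (7.7, 3.1) before and (10.3, 4.4) after.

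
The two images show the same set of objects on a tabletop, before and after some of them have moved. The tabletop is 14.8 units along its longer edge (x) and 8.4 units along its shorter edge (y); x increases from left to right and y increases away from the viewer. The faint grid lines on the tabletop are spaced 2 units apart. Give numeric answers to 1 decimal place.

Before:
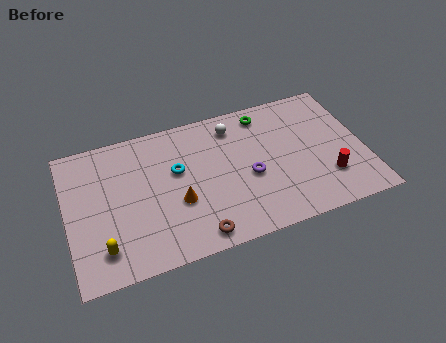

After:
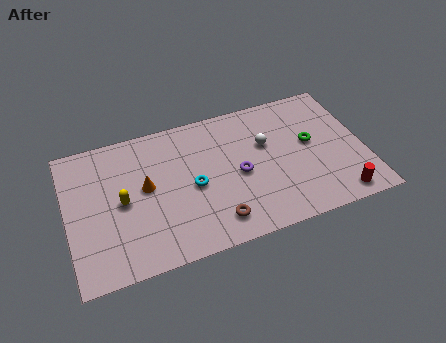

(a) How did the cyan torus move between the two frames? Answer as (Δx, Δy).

(0.7, -1.2)

The cyan torus started near (5.5, 5.1) and ended near (6.2, 3.9).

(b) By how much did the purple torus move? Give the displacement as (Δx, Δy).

(-0.5, 0.3)

The purple torus started near (9.0, 3.6) and ended near (8.5, 3.9).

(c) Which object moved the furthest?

the green torus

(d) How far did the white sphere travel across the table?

2.2

The white sphere was near (8.5, 6.9) before and (10.0, 5.3) after, so it travelled √(1.5² + 1.6²) ≈ 2.2 units.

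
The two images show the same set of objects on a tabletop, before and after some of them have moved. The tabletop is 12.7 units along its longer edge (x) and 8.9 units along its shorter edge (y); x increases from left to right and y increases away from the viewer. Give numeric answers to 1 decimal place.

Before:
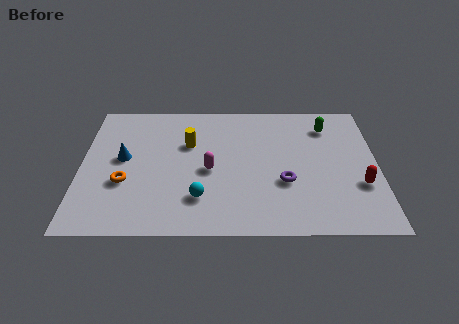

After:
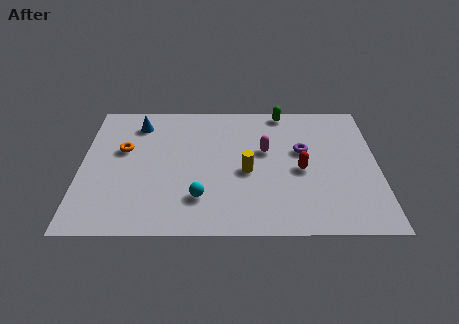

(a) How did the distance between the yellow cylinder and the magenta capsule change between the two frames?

-0.4

Before: roughly 2.0 units apart; after: 1.6. That's 0.4 units closer together.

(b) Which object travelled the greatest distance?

the yellow cylinder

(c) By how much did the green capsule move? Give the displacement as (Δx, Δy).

(-1.9, 1.1)

The green capsule started near (10.6, 7.0) and ended near (8.7, 8.1).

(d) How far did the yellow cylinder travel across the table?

3.1

From (4.6, 5.8) to (7.1, 3.9), the yellow cylinder covered √(2.5² + 1.9²) ≈ 3.1 units.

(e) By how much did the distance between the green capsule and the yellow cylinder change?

-1.6

They were about 6.1 units apart before and 4.5 after — 1.6 units closer together.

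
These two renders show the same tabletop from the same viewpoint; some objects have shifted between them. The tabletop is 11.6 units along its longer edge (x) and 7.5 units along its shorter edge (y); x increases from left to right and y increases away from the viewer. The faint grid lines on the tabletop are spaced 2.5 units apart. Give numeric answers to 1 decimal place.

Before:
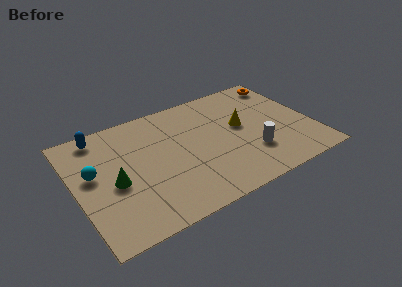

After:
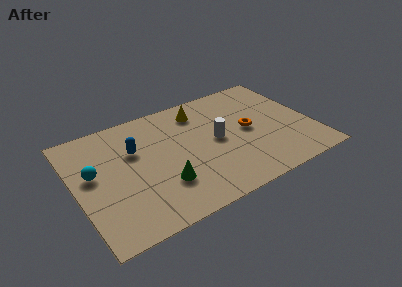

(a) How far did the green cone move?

2.5

The green cone was near (1.8, 3.3) before and (4.0, 2.2) after, so it travelled √(2.2² + 1.1²) ≈ 2.5 units.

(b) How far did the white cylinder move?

2.2

The white cylinder moved from about (8.4, 2.2) to (6.9, 3.8), a distance of √(1.5² + 1.6²) ≈ 2.2.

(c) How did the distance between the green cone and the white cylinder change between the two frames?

-3.4

They were about 6.7 units apart before and 3.3 after — 3.4 units closer together.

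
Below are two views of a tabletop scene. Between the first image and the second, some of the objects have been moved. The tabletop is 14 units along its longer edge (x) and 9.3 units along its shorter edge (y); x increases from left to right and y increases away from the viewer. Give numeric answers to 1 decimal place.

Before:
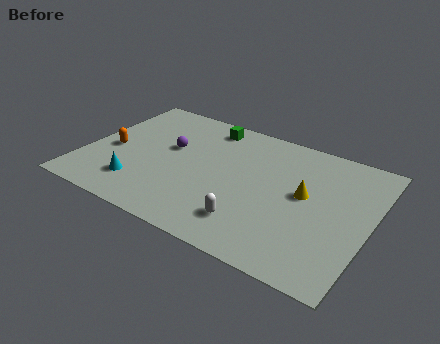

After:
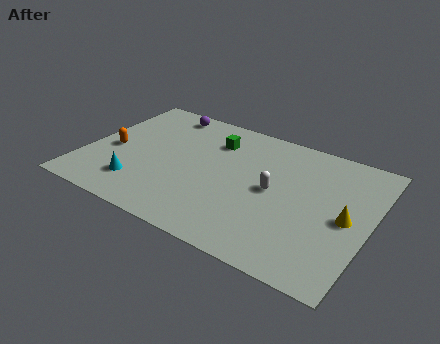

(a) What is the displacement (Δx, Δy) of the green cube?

(0.5, -1.0)

The green cube was at about (5.5, 8.0) and moved to about (6.0, 7.0).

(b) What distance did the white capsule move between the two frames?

2.8

The white capsule was near (8.6, 2.0) before and (9.3, 4.7) after, so it travelled √(0.7² + 2.7²) ≈ 2.8 units.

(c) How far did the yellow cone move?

2.2

The yellow cone moved from about (10.8, 5.1) to (12.9, 4.4), a distance of √(2.1² + 0.7²) ≈ 2.2.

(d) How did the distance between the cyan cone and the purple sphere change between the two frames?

+2.6

They were about 3.5 units apart before and 6.1 after — 2.6 units further apart.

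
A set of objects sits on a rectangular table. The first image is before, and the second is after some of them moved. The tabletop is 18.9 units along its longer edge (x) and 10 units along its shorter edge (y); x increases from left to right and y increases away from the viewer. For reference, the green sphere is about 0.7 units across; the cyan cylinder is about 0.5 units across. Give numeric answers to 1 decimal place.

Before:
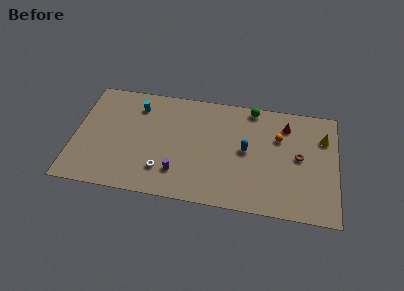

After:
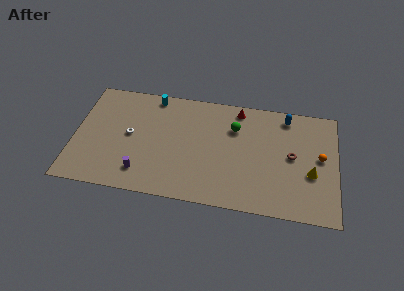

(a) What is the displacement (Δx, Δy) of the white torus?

(-2.5, 2.8)

The white torus started near (6.5, 2.4) and ended near (4.0, 5.2).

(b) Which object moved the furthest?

the blue capsule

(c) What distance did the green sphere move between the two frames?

2.3

From (12.7, 9.1) to (11.5, 7.1), the green sphere covered √(1.2² + 2.0²) ≈ 2.3 units.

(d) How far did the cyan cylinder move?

1.6

The cyan cylinder moved from about (4.4, 7.9) to (5.5, 9.0), a distance of √(1.1² + 1.1²) ≈ 1.6.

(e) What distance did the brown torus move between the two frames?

0.5

The brown torus moved from about (16.2, 5.2) to (15.7, 5.2), a distance of √(0.5² + 0.0²) ≈ 0.5.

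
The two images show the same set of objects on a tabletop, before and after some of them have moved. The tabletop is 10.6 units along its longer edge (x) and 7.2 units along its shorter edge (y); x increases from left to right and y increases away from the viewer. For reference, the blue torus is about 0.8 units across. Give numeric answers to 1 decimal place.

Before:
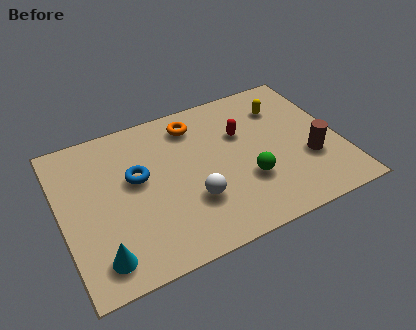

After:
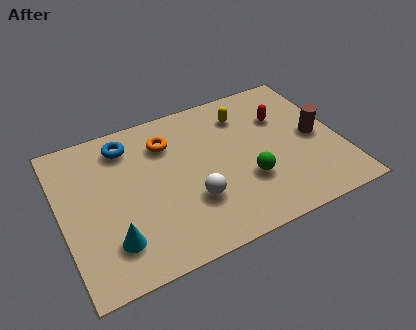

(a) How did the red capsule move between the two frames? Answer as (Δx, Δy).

(1.6, 0.2)

The red capsule started near (7.0, 4.7) and ended near (8.6, 4.9).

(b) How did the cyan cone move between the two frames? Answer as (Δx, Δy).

(0.5, 0.5)

The cyan cone was at about (1.2, 1.2) and moved to about (1.7, 1.7).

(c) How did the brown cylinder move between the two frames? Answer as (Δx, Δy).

(0.4, 1.0)

From the two frames, the brown cylinder sits at roughly (9.3, 2.5) before and (9.7, 3.5) after.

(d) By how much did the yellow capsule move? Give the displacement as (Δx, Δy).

(-1.5, 0.2)

The yellow capsule started near (8.7, 5.4) and ended near (7.2, 5.6).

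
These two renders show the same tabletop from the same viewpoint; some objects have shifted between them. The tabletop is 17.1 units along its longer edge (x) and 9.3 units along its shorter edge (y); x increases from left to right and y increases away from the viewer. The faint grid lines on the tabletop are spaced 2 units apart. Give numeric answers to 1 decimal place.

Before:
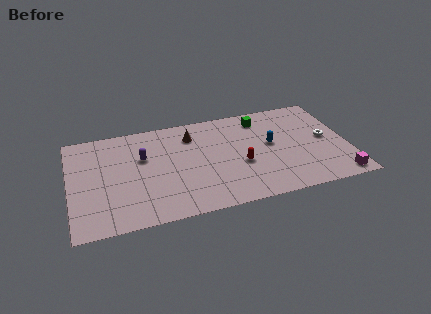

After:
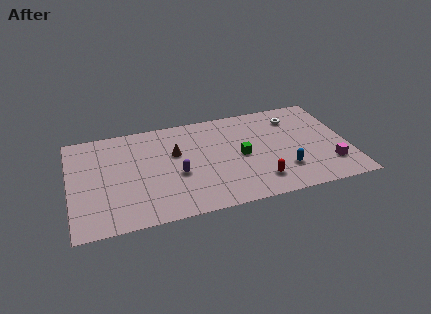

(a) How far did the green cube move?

3.5

The green cube moved from about (12.0, 7.7) to (10.5, 4.5), a distance of √(1.5² + 3.2²) ≈ 3.5.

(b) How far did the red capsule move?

2.1

From (10.4, 3.7) to (11.4, 1.9), the red capsule covered √(1.0² + 1.8²) ≈ 2.1 units.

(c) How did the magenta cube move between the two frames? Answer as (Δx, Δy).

(-0.4, 1.3)

The magenta cube was at about (16.2, 1.0) and moved to about (15.8, 2.3).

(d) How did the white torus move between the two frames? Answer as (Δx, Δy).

(-1.8, 2.5)

From the two frames, the white torus sits at roughly (15.8, 4.8) before and (14.0, 7.3) after.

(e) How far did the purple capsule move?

2.9

The purple capsule was near (4.5, 5.9) before and (6.5, 3.8) after, so it travelled √(2.0² + 2.1²) ≈ 2.9 units.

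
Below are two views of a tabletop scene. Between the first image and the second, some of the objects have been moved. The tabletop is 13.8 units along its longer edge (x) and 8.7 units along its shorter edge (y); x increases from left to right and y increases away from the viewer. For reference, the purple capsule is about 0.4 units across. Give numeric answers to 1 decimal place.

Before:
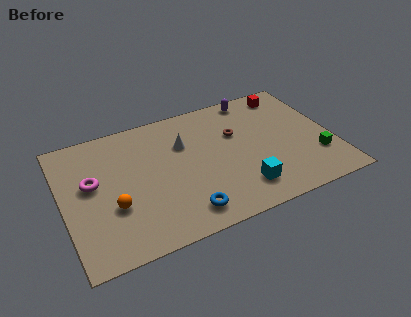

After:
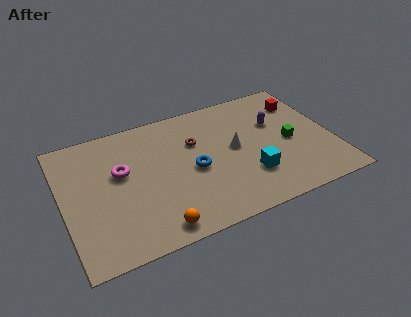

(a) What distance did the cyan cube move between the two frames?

0.9

The cyan cube was near (8.8, 1.8) before and (9.3, 2.5) after, so it travelled √(0.5² + 0.7²) ≈ 0.9 units.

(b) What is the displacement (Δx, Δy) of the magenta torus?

(1.5, 0.2)

The magenta torus was at about (1.5, 5.0) and moved to about (3.0, 5.2).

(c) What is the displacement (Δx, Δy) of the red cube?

(0.6, -0.9)

From the two frames, the red cube sits at roughly (12.0, 7.5) before and (12.6, 6.6) after.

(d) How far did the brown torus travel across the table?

2.1

From (9.0, 5.6) to (6.9, 5.8), the brown torus covered √(2.1² + 0.2²) ≈ 2.1 units.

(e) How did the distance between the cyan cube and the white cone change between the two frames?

-2.6

They were about 4.8 units apart before and 2.2 after — 2.6 units closer together.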